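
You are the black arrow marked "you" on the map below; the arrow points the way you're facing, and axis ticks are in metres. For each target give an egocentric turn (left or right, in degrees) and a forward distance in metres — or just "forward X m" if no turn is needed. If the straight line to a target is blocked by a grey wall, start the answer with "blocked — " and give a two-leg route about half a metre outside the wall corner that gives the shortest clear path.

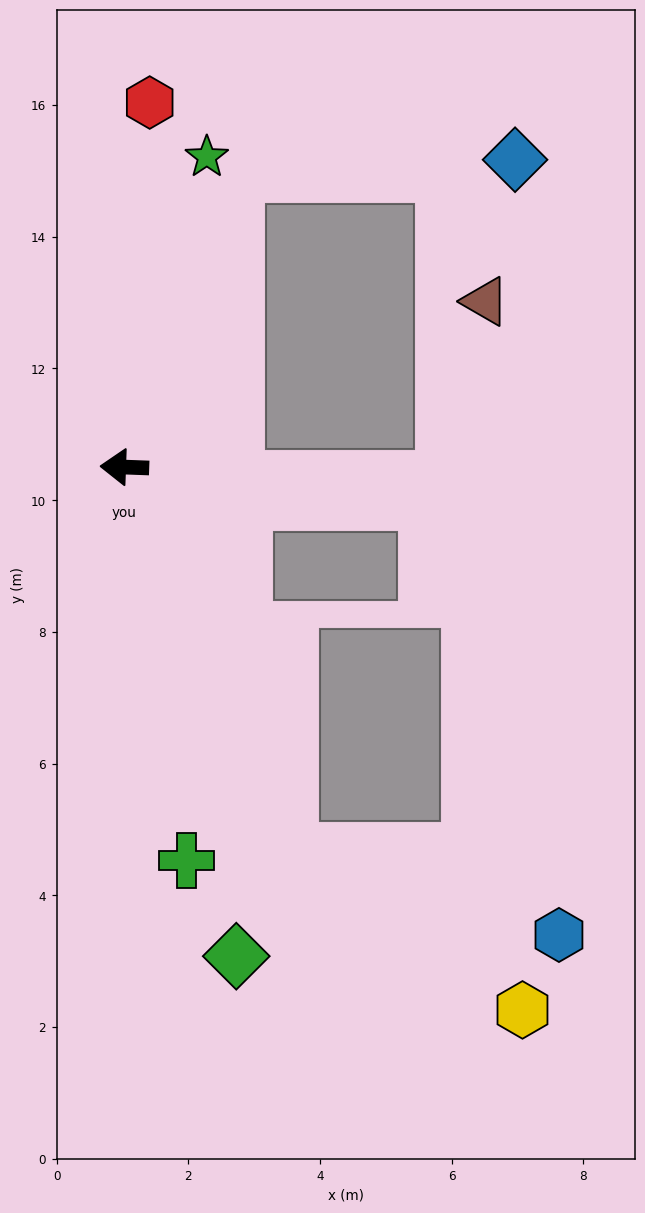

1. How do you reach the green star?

turn right 103°, forward 4.9 m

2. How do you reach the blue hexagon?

blocked — turn left 115°, forward 6.4 m, then turn left 50°, forward 4.3 m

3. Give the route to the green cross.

turn left 101°, forward 6.1 m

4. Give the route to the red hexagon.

turn right 92°, forward 5.5 m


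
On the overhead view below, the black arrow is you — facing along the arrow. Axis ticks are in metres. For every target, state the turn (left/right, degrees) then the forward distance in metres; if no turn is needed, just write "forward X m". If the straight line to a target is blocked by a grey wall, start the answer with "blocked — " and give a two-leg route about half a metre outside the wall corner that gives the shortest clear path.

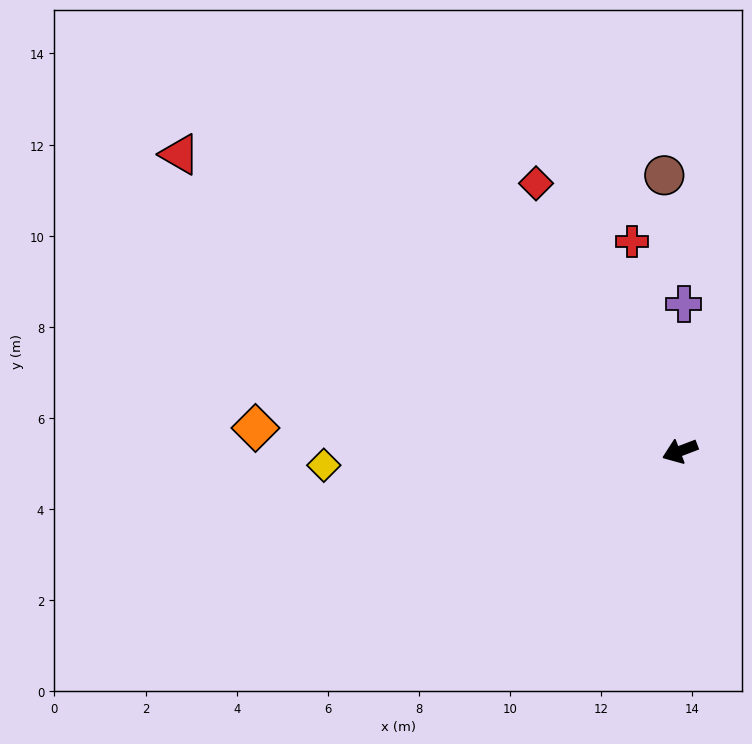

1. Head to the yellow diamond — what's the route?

turn right 19°, forward 7.8 m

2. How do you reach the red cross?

turn right 98°, forward 4.7 m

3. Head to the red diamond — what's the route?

turn right 83°, forward 6.7 m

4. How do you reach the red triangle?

turn right 52°, forward 12.8 m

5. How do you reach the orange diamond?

turn right 24°, forward 9.3 m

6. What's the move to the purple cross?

turn right 112°, forward 3.2 m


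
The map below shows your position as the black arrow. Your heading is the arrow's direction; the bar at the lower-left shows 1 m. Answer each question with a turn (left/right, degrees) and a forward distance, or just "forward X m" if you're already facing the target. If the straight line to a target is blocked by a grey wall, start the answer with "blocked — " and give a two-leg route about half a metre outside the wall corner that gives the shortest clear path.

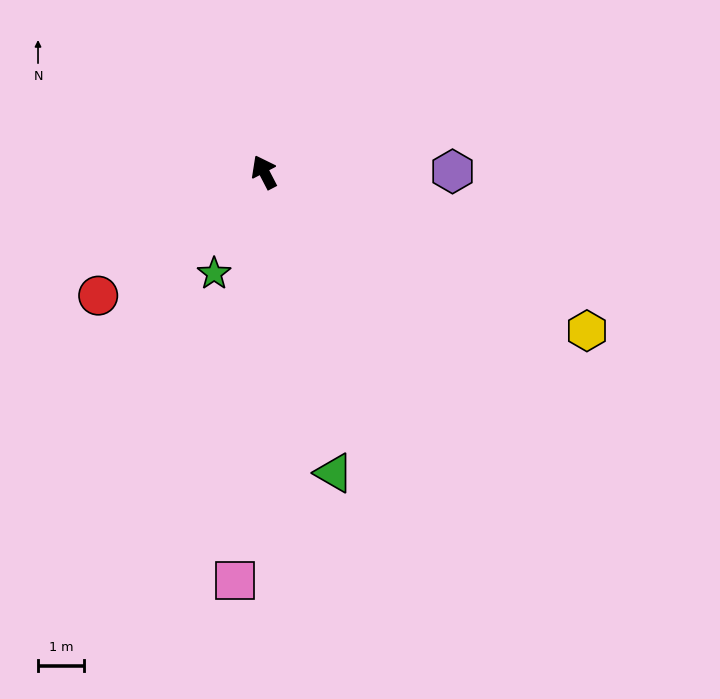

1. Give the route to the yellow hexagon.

turn right 144°, forward 7.8 m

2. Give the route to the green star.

turn left 126°, forward 2.4 m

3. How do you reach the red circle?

turn left 99°, forward 4.5 m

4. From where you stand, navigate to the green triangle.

turn left 166°, forward 6.7 m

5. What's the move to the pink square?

turn left 149°, forward 8.8 m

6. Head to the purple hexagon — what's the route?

turn right 117°, forward 4.1 m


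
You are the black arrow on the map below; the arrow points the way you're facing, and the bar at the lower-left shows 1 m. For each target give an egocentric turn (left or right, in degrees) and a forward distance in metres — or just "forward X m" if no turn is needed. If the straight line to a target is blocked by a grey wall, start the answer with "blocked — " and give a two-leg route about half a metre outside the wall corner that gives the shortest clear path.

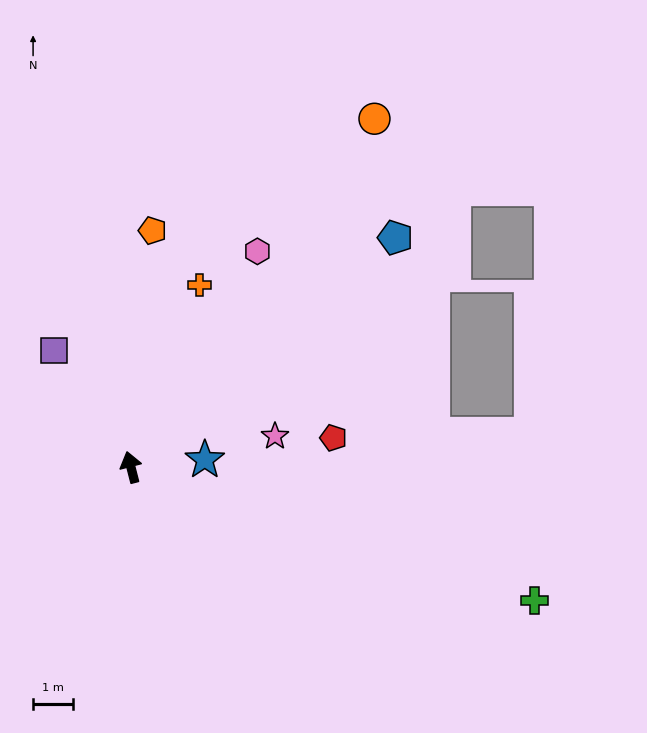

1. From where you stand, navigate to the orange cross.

turn right 35°, forward 4.9 m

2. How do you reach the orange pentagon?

turn right 20°, forward 5.9 m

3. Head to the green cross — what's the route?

turn right 123°, forward 10.6 m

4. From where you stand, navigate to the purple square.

turn left 19°, forward 3.5 m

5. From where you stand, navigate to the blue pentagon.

turn right 63°, forward 8.8 m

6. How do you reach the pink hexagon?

turn right 45°, forward 6.3 m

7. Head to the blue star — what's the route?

turn right 99°, forward 1.9 m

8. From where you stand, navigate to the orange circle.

turn right 49°, forward 10.6 m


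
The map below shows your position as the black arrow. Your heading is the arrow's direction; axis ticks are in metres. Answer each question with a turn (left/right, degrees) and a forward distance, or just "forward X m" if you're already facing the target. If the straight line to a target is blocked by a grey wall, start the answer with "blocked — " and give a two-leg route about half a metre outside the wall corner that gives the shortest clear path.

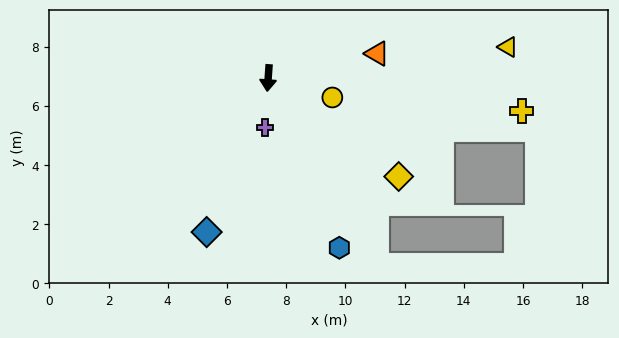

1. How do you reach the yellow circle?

turn left 77°, forward 2.3 m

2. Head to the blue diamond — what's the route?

turn right 18°, forward 5.6 m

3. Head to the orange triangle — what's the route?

turn left 107°, forward 3.8 m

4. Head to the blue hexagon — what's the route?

turn left 27°, forward 6.2 m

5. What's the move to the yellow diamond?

turn left 57°, forward 5.5 m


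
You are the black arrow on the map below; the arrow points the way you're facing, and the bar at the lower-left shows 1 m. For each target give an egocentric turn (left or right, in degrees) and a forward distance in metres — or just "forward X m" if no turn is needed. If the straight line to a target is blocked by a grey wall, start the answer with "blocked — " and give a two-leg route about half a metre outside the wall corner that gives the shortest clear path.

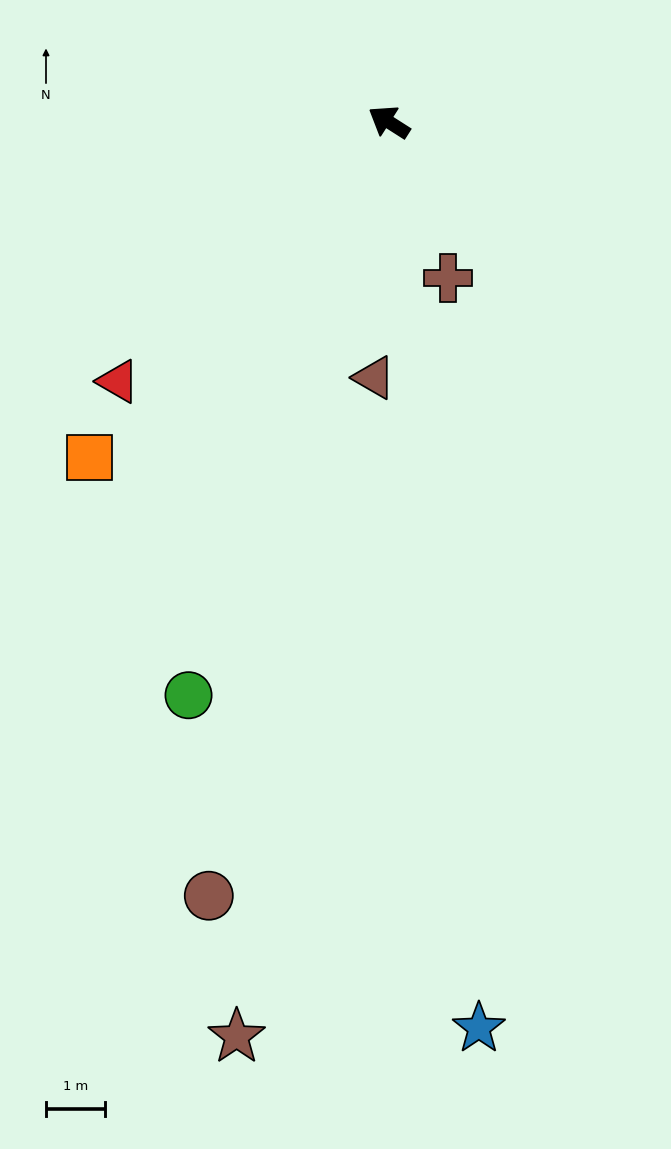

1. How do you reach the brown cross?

turn left 143°, forward 2.8 m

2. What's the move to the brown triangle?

turn left 119°, forward 4.3 m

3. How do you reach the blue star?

turn left 128°, forward 15.3 m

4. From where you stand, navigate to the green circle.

turn left 103°, forward 10.2 m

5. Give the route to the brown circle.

turn left 109°, forward 13.4 m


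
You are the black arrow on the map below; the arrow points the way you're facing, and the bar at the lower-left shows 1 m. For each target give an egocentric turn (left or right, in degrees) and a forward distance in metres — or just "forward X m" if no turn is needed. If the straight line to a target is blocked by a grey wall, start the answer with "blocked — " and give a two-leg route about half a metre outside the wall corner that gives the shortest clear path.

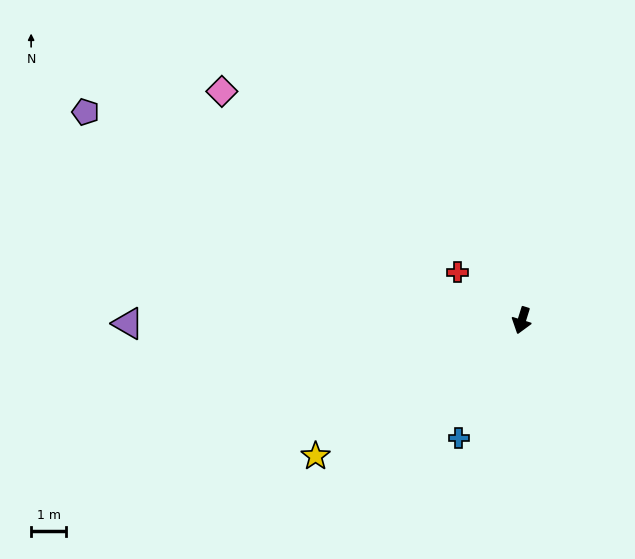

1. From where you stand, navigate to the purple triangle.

turn right 72°, forward 11.2 m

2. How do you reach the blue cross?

turn right 11°, forward 3.8 m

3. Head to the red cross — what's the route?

turn right 110°, forward 2.3 m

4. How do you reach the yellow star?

turn right 39°, forward 7.0 m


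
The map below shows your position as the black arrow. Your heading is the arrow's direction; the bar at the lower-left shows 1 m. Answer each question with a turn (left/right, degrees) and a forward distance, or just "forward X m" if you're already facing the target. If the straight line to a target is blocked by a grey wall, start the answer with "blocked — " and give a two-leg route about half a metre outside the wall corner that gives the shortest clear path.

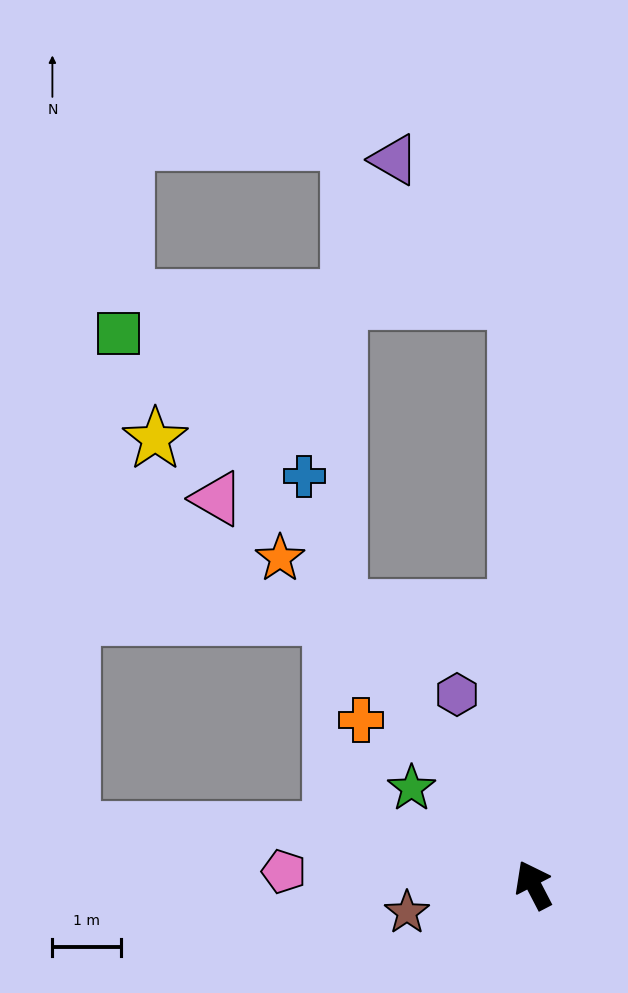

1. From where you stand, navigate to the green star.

turn left 24°, forward 2.3 m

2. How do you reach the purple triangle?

blocked — turn right 26°, forward 8.5 m, then turn left 40°, forward 2.7 m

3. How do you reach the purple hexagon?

turn right 6°, forward 3.0 m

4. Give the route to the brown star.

turn left 75°, forward 1.9 m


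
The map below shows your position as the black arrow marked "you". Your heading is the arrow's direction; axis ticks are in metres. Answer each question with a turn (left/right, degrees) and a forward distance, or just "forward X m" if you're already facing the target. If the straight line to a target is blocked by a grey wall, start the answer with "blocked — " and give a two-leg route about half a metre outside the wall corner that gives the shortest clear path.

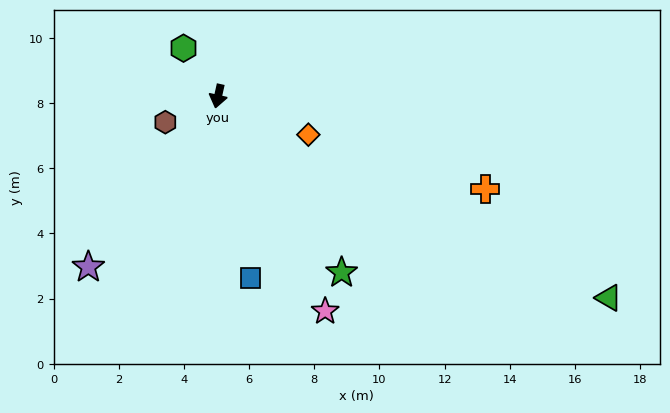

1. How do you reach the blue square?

turn left 23°, forward 5.7 m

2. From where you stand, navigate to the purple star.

turn right 25°, forward 6.6 m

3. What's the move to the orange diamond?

turn left 80°, forward 3.0 m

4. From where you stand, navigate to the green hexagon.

turn right 132°, forward 1.8 m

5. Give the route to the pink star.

turn left 39°, forward 7.4 m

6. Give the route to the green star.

turn left 48°, forward 6.6 m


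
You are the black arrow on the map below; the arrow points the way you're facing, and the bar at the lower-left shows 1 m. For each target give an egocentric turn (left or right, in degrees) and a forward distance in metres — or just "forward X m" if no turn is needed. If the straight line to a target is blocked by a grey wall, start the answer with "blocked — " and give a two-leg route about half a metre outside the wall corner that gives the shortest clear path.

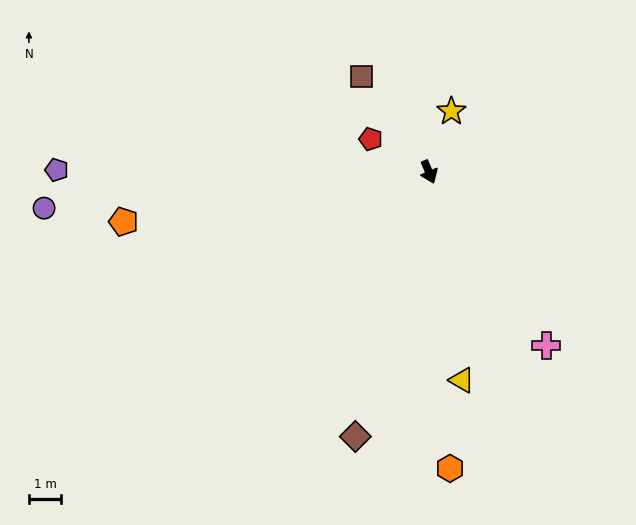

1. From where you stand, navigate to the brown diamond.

turn right 38°, forward 8.5 m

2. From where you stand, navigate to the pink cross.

turn left 11°, forward 6.5 m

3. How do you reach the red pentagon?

turn right 142°, forward 2.1 m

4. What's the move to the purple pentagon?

turn right 113°, forward 11.5 m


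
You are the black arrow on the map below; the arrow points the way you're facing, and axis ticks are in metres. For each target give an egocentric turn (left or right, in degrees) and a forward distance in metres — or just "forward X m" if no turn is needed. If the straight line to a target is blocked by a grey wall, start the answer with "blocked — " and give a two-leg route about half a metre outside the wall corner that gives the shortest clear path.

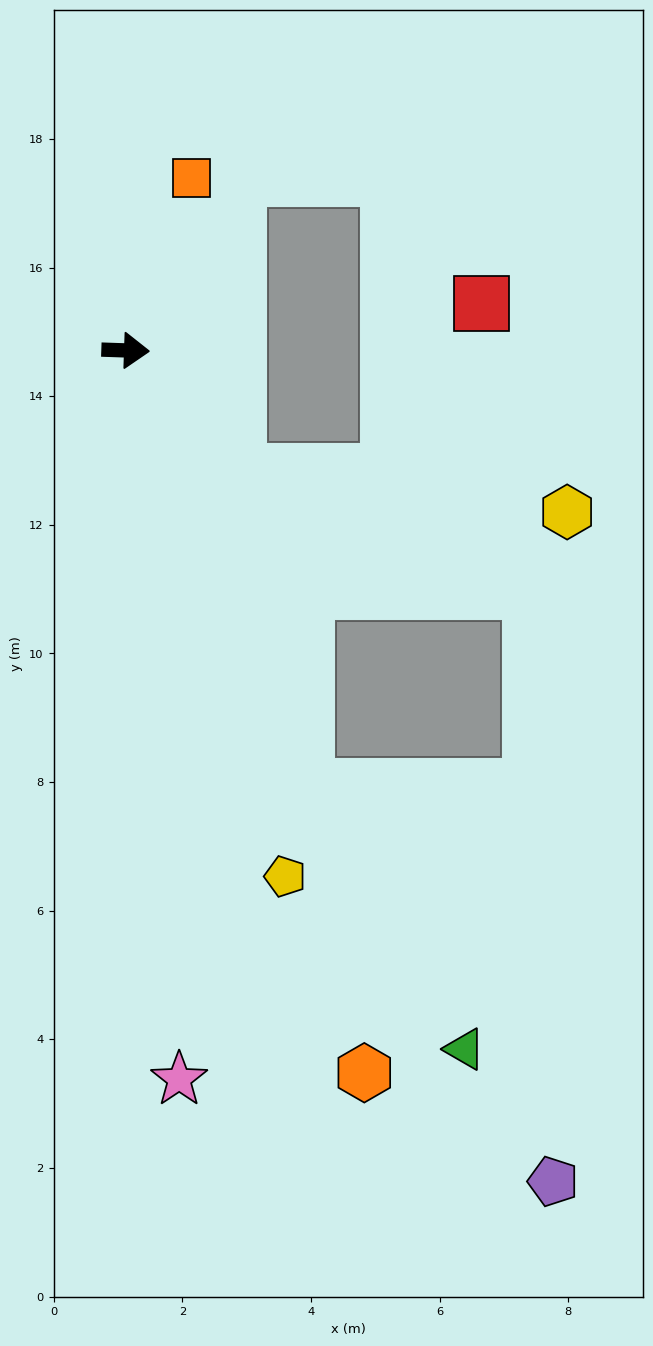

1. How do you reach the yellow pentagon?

turn right 71°, forward 8.5 m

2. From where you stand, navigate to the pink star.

turn right 84°, forward 11.4 m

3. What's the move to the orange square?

turn left 71°, forward 2.9 m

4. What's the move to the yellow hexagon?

blocked — turn right 45°, forward 2.6 m, then turn left 40°, forward 5.1 m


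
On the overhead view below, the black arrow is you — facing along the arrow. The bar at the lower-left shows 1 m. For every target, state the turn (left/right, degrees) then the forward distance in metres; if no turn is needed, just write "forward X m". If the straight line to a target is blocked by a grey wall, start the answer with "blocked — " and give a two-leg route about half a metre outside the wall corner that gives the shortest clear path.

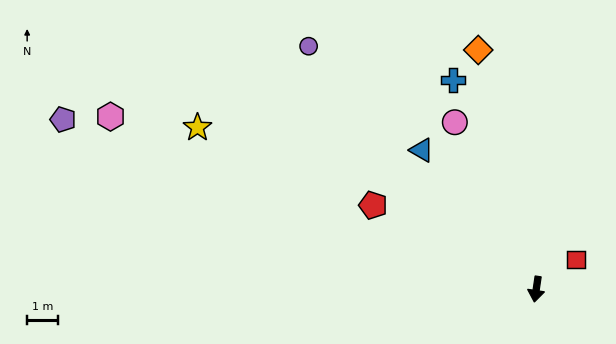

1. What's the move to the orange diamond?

turn right 158°, forward 8.1 m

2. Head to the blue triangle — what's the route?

turn right 132°, forward 5.9 m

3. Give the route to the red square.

turn left 135°, forward 1.6 m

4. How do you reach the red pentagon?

turn right 109°, forward 6.0 m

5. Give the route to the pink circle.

turn right 146°, forward 6.1 m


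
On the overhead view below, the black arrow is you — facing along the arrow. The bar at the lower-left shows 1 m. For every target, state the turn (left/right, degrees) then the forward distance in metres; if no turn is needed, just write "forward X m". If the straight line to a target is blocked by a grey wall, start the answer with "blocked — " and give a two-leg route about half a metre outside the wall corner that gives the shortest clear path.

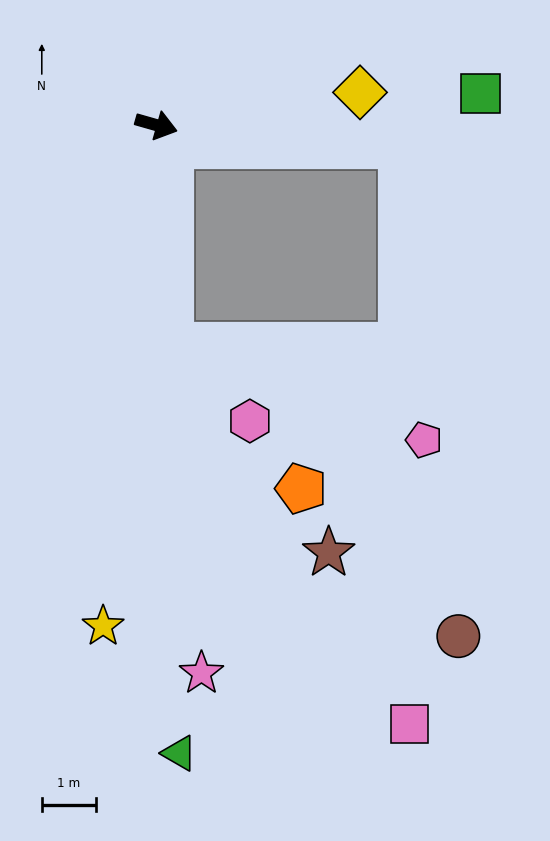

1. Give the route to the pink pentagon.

blocked — turn right 70°, forward 4.1 m, then turn left 65°, forward 5.0 m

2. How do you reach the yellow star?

turn right 80°, forward 9.4 m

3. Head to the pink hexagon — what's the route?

blocked — turn right 70°, forward 4.1 m, then turn left 42°, forward 2.0 m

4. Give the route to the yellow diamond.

turn left 25°, forward 3.8 m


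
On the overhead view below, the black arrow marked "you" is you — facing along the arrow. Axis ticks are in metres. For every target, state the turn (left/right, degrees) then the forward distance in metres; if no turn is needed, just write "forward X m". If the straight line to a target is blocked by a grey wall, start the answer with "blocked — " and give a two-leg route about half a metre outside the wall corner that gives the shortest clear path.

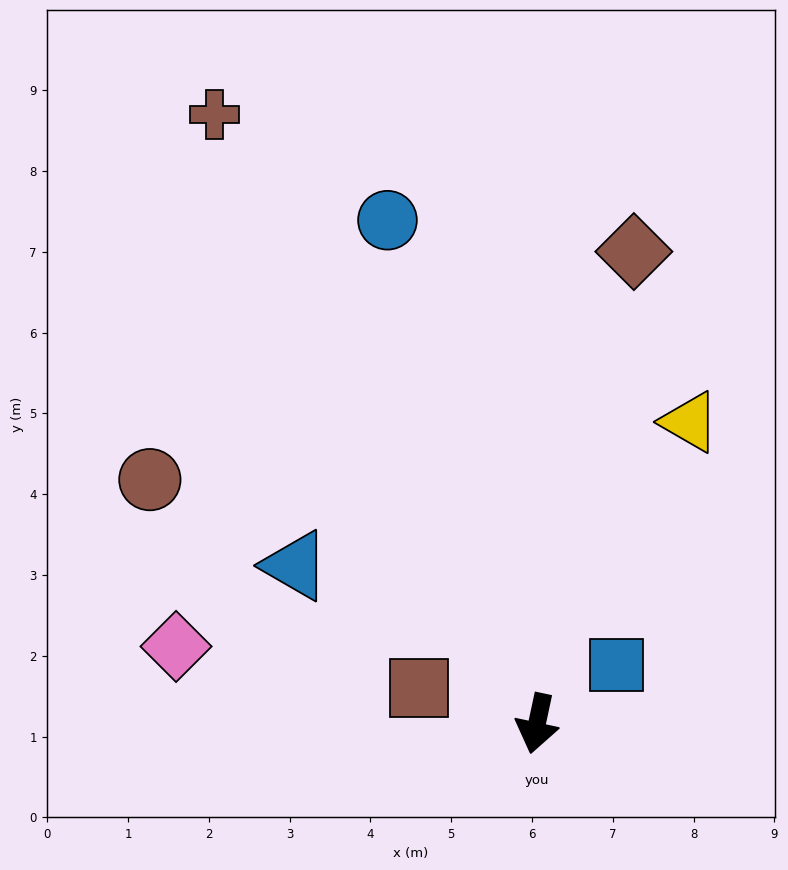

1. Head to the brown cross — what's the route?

turn right 140°, forward 8.5 m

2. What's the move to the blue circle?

turn right 151°, forward 6.5 m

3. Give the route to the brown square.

turn right 95°, forward 1.5 m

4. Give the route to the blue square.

turn left 138°, forward 1.2 m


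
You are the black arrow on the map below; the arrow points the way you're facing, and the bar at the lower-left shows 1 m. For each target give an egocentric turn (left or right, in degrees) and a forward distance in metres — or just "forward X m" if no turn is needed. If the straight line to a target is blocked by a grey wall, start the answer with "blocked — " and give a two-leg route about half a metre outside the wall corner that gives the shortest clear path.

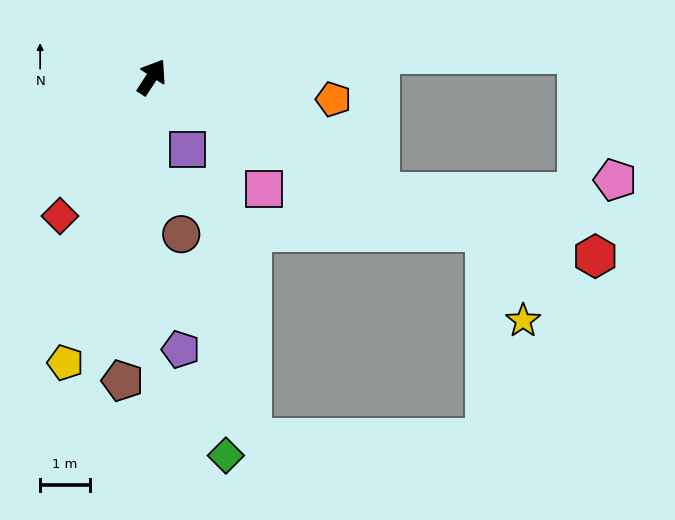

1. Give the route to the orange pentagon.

turn right 64°, forward 3.7 m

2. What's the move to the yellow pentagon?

turn right 164°, forward 6.0 m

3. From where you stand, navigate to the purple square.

turn right 121°, forward 1.6 m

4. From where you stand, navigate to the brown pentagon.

turn right 153°, forward 6.2 m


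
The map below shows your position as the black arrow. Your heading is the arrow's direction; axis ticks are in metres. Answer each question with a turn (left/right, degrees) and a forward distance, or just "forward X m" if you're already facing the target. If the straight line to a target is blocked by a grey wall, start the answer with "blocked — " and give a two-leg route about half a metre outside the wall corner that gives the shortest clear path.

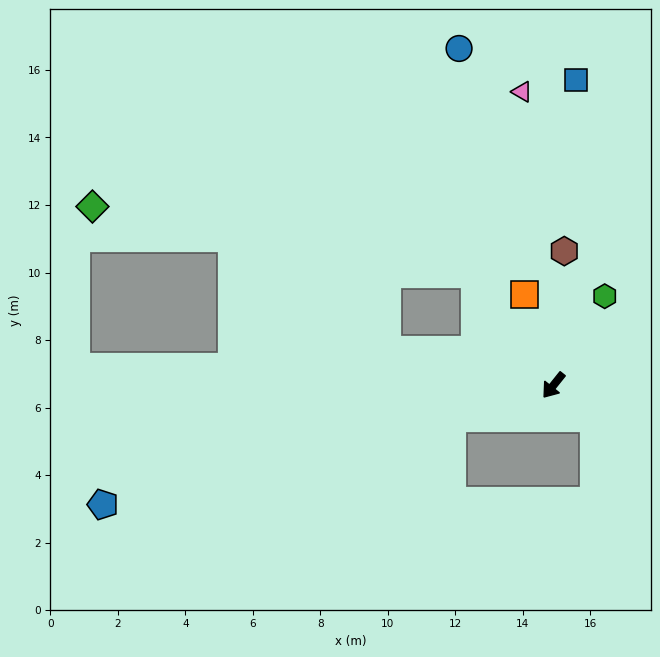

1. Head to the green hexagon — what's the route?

turn right 171°, forward 3.0 m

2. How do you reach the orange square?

turn right 123°, forward 2.8 m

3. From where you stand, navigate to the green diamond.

blocked — turn right 106°, forward 4.0 m, then turn left 45°, forward 11.5 m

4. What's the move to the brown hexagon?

turn right 146°, forward 4.0 m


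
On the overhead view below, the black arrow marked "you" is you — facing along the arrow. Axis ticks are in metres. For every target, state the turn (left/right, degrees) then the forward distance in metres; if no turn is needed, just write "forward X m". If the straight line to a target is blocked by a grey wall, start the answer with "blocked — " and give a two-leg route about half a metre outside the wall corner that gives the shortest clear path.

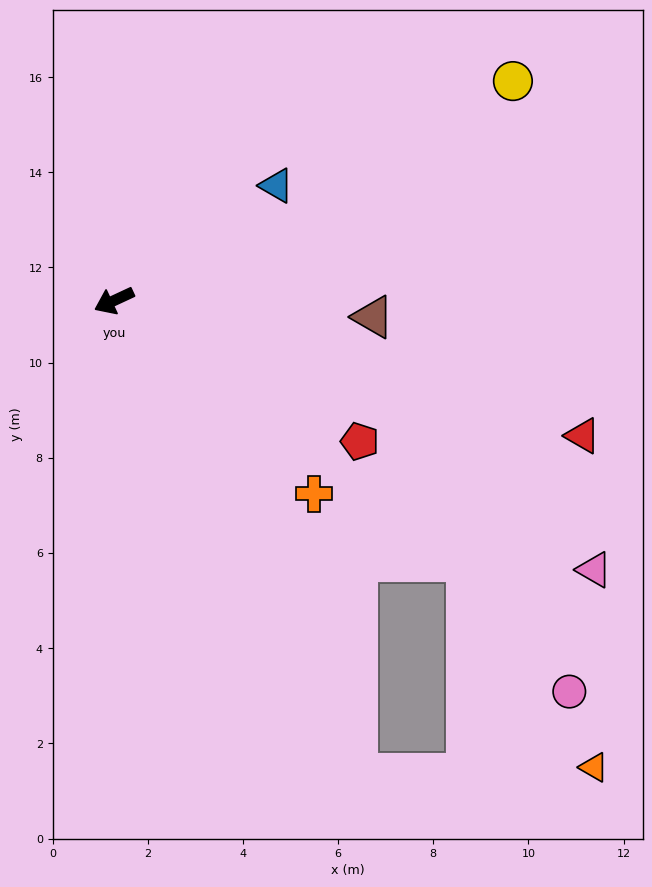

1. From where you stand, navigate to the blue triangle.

turn right 170°, forward 4.2 m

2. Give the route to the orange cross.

turn left 111°, forward 5.8 m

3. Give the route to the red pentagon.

turn left 125°, forward 6.0 m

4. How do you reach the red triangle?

turn left 139°, forward 10.2 m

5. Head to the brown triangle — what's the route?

turn left 151°, forward 5.5 m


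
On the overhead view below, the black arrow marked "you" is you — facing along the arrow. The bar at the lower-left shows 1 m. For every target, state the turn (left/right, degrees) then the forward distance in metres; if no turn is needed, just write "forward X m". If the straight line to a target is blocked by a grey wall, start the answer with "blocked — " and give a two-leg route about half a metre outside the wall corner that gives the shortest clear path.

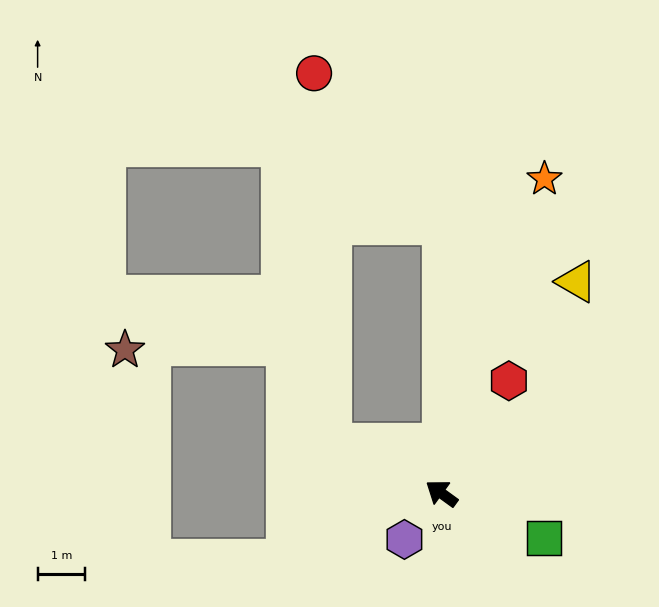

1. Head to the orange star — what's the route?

turn right 72°, forward 6.9 m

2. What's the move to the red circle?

blocked — turn right 54°, forward 5.6 m, then turn left 40°, forward 4.2 m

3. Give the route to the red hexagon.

turn right 85°, forward 2.7 m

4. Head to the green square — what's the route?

turn right 168°, forward 2.3 m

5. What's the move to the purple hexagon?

turn left 87°, forward 1.2 m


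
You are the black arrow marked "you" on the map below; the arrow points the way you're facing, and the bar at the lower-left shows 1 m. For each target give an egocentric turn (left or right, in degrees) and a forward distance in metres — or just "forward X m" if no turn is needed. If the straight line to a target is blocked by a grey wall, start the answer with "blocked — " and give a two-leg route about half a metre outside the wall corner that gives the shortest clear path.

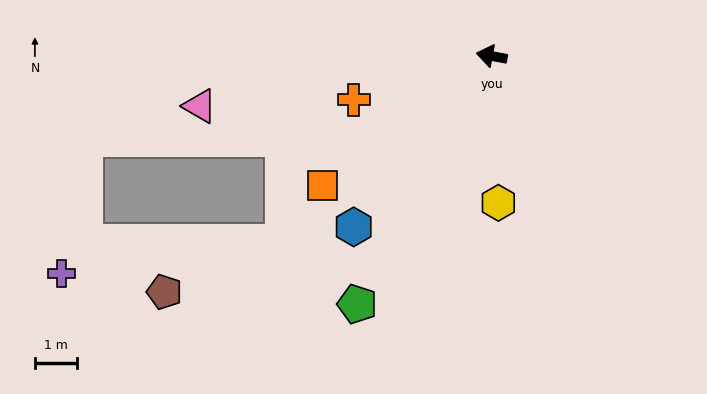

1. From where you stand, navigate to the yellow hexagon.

turn left 103°, forward 3.5 m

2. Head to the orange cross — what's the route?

turn left 28°, forward 3.5 m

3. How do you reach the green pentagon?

turn left 72°, forward 6.8 m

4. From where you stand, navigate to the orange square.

turn left 48°, forward 5.1 m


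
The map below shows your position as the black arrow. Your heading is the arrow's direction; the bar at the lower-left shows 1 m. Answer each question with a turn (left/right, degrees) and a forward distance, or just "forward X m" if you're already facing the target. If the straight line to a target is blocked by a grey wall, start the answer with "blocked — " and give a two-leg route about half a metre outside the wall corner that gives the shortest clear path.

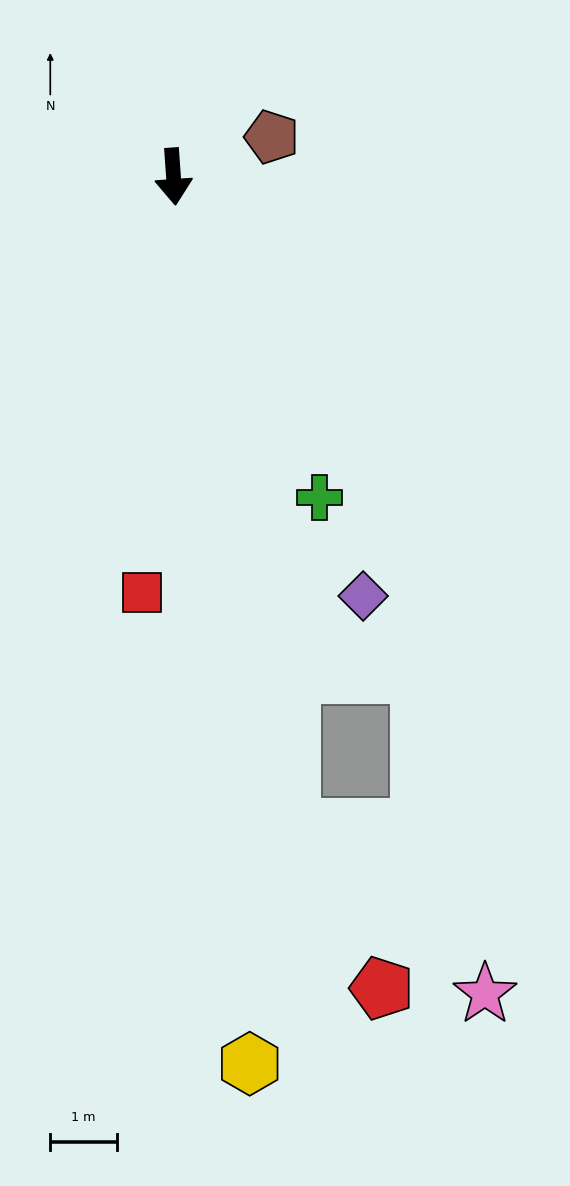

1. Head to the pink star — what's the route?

blocked — turn left 6°, forward 9.9 m, then turn left 39°, forward 3.8 m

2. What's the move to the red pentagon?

blocked — turn left 6°, forward 9.9 m, then turn left 19°, forward 2.8 m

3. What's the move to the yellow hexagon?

forward 13.3 m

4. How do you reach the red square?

turn right 8°, forward 6.2 m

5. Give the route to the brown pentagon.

turn left 108°, forward 1.6 m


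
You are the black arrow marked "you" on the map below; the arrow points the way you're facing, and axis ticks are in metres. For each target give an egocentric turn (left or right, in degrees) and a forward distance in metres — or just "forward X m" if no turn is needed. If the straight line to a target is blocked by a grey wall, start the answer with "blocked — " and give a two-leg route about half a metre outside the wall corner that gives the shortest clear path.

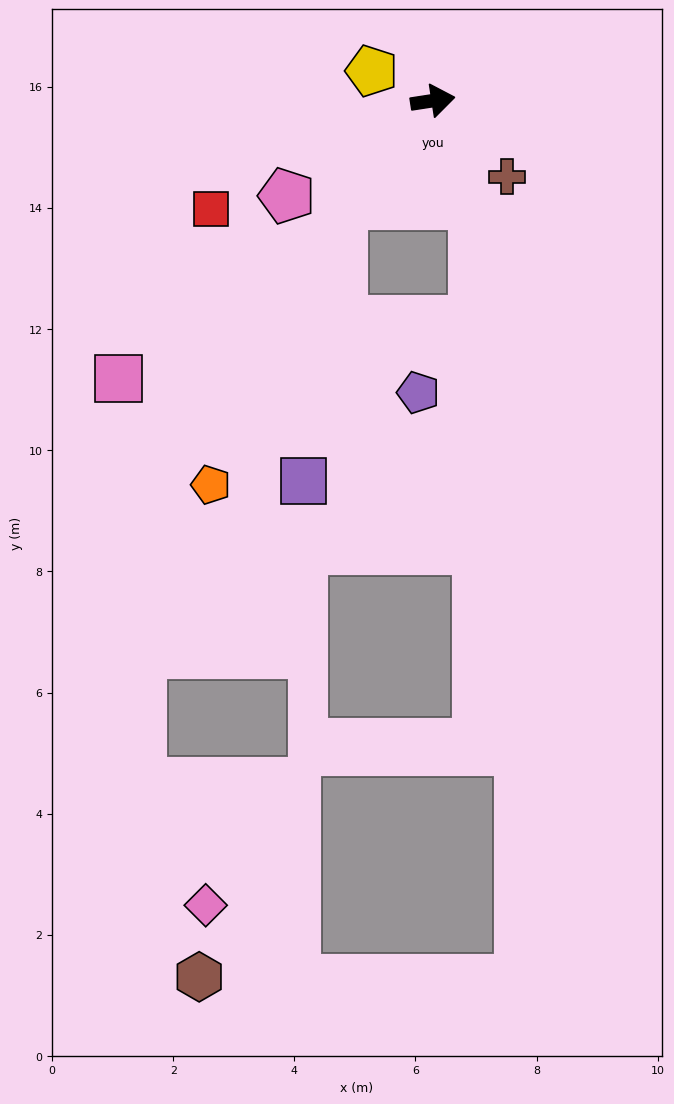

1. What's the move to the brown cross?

turn right 54°, forward 1.8 m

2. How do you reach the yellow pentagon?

turn left 145°, forward 1.1 m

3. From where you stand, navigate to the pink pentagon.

turn right 156°, forward 2.9 m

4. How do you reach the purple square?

blocked — turn right 140°, forward 2.3 m, then turn left 33°, forward 4.6 m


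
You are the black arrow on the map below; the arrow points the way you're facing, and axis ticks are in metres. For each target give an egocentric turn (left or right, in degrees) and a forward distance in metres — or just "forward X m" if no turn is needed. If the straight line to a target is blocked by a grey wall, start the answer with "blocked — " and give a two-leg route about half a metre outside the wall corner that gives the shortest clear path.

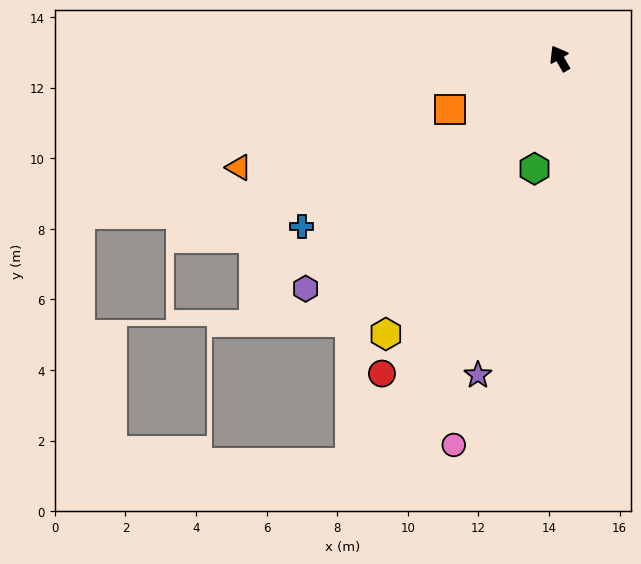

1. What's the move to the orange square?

turn left 85°, forward 3.4 m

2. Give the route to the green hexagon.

turn left 137°, forward 3.2 m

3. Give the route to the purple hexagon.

turn left 102°, forward 9.7 m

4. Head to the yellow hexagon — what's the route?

turn left 118°, forward 9.2 m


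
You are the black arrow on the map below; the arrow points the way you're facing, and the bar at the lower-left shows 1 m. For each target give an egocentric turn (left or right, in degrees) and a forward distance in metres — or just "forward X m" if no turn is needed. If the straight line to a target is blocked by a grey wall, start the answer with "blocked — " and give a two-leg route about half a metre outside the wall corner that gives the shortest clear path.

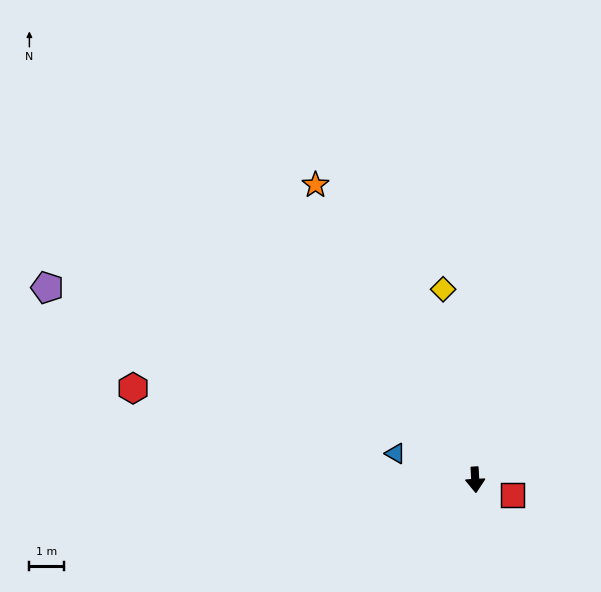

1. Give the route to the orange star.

turn right 155°, forward 9.8 m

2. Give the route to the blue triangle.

turn right 111°, forward 2.4 m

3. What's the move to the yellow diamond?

turn right 174°, forward 5.6 m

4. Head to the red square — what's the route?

turn left 65°, forward 1.2 m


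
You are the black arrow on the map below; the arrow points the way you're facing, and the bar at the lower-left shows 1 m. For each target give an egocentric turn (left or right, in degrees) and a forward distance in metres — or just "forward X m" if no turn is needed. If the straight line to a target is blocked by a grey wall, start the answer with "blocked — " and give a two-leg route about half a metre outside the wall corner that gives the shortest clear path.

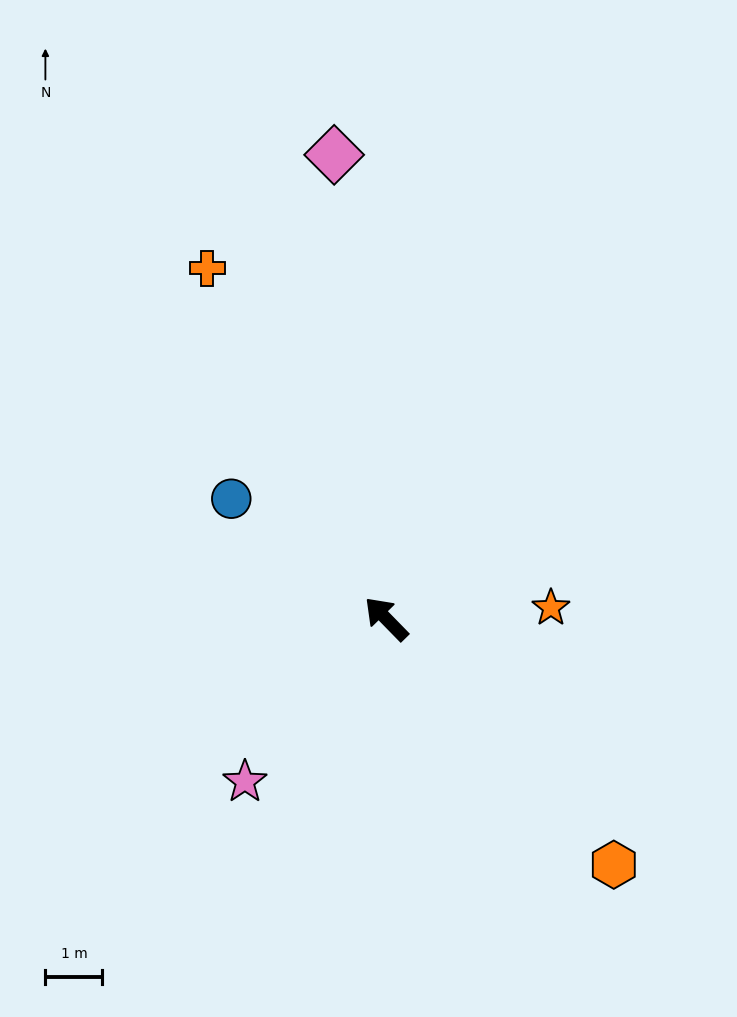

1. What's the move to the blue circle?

turn left 8°, forward 3.4 m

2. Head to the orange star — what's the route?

turn right 131°, forward 2.9 m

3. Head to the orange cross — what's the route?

turn right 17°, forward 6.9 m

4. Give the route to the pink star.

turn left 95°, forward 3.8 m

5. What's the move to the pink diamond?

turn right 38°, forward 8.2 m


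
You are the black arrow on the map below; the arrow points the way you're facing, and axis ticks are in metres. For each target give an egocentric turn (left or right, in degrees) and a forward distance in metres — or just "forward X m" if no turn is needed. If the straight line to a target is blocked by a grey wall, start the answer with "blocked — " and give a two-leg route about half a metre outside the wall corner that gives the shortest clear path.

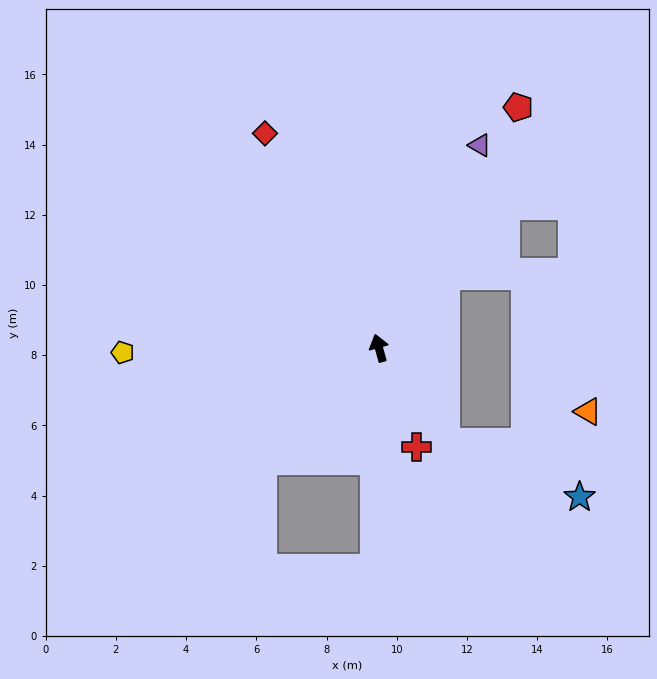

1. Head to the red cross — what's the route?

turn right 175°, forward 3.0 m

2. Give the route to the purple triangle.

turn right 42°, forward 6.4 m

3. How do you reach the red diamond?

turn left 12°, forward 6.9 m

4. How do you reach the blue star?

blocked — turn right 161°, forward 3.3 m, then turn left 33°, forward 4.1 m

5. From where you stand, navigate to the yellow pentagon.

turn left 76°, forward 7.3 m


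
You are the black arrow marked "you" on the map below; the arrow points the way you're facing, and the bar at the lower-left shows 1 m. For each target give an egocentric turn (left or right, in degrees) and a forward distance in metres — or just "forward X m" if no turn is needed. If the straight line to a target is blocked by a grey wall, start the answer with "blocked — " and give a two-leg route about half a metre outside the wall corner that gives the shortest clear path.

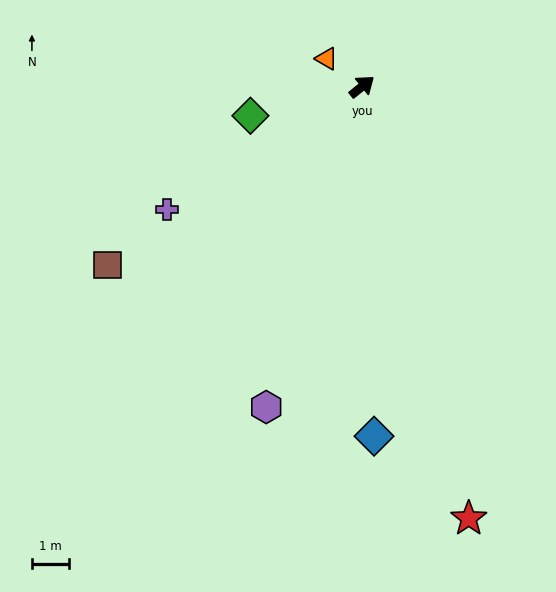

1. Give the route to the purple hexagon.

turn right 146°, forward 8.9 m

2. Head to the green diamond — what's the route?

turn left 156°, forward 3.1 m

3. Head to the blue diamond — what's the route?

turn right 127°, forward 9.3 m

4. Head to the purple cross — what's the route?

turn left 173°, forward 6.1 m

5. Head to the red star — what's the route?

turn right 115°, forward 11.8 m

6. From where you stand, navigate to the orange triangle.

turn left 103°, forward 1.2 m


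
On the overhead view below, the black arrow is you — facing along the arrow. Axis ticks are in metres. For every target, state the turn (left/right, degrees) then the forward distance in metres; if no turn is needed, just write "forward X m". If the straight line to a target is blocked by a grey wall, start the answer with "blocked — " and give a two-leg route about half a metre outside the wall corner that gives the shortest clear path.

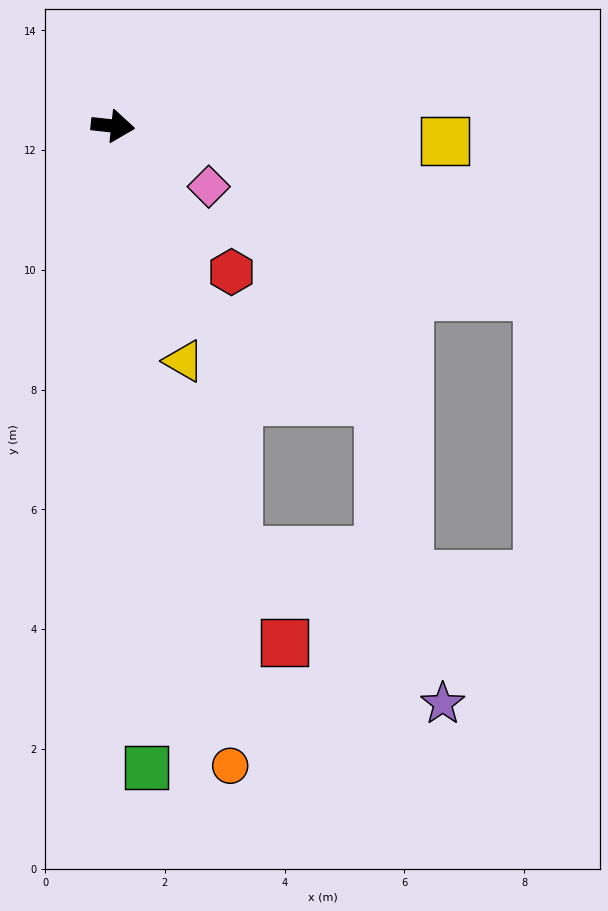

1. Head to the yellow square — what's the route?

turn left 4°, forward 5.6 m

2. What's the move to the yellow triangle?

turn right 67°, forward 4.1 m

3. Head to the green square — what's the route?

turn right 81°, forward 10.7 m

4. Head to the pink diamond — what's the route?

turn right 26°, forward 1.9 m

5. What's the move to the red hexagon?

turn right 45°, forward 3.1 m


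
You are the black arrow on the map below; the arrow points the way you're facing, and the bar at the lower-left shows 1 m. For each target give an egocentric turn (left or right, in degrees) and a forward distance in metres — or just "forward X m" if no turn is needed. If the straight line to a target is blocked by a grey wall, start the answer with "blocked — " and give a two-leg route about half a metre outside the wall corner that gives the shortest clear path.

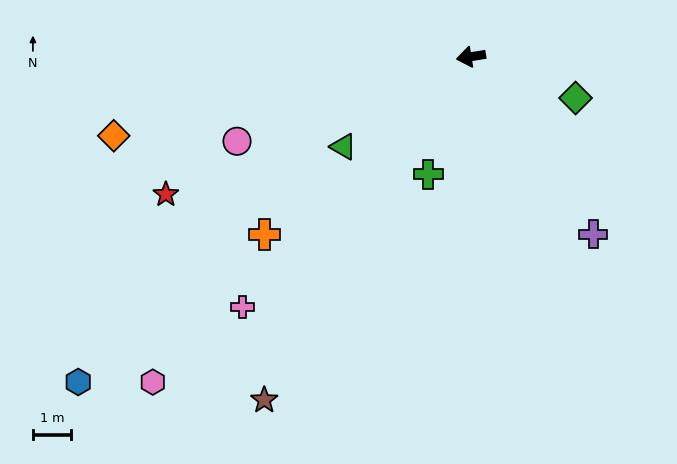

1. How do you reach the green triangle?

turn left 26°, forward 4.1 m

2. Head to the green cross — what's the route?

turn left 61°, forward 3.3 m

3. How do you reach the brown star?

turn left 50°, forward 10.6 m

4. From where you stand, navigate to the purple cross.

turn left 115°, forward 5.7 m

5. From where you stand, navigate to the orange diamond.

turn left 3°, forward 9.7 m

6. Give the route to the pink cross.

turn left 38°, forward 9.0 m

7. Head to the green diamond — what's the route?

turn left 149°, forward 3.0 m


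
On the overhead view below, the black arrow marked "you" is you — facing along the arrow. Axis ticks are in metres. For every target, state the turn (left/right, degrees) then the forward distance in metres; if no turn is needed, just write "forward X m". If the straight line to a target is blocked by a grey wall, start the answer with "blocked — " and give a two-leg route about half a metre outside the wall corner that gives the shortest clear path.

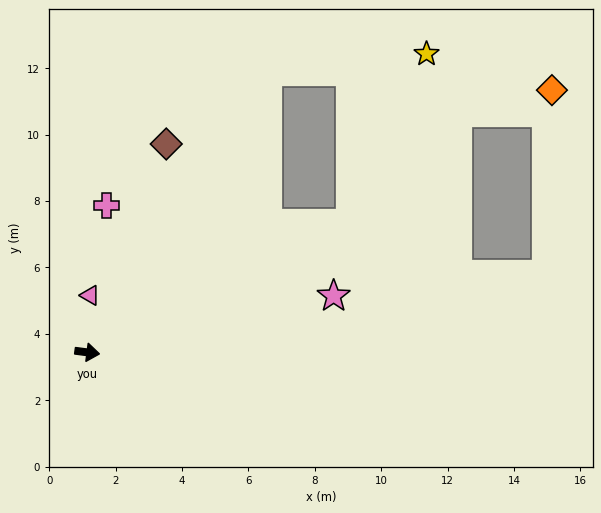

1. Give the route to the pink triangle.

turn left 95°, forward 1.7 m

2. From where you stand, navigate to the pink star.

turn left 20°, forward 7.6 m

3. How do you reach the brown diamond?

turn left 77°, forward 6.7 m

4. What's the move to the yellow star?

blocked — turn left 34°, forward 8.8 m, then turn left 39°, forward 5.6 m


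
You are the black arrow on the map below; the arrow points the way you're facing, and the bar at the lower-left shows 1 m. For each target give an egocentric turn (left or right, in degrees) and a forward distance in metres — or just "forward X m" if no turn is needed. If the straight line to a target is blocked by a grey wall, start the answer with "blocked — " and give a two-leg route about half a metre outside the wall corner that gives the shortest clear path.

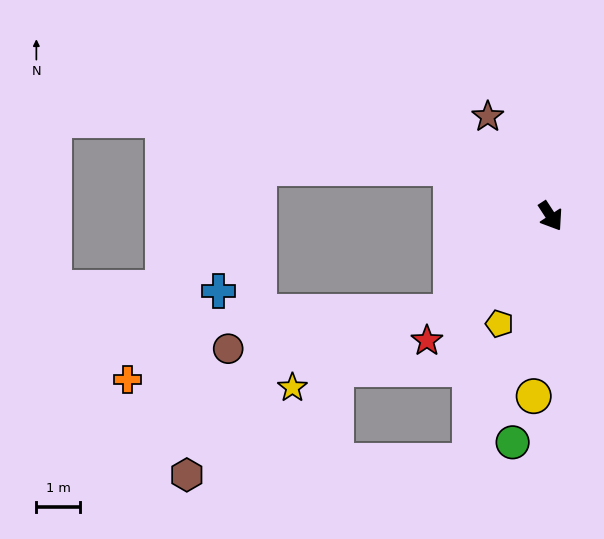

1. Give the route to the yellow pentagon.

turn right 59°, forward 2.7 m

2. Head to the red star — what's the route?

turn right 78°, forward 4.0 m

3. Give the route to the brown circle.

blocked — turn right 79°, forward 3.2 m, then turn right 35°, forward 5.2 m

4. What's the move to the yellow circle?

turn right 38°, forward 4.2 m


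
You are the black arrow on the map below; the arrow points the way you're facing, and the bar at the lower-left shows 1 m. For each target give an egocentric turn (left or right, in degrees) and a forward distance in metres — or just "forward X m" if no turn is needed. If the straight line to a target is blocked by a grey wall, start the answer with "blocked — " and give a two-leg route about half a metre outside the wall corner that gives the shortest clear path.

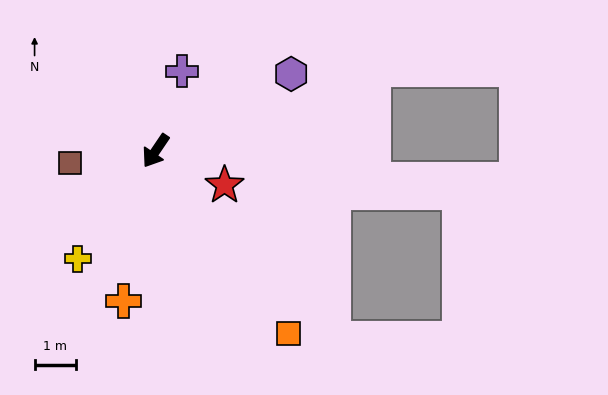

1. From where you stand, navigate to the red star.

turn left 98°, forward 1.9 m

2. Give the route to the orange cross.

turn left 22°, forward 3.7 m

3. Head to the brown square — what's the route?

turn right 48°, forward 2.1 m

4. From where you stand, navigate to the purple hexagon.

turn left 154°, forward 3.8 m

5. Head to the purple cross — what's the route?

turn right 164°, forward 2.0 m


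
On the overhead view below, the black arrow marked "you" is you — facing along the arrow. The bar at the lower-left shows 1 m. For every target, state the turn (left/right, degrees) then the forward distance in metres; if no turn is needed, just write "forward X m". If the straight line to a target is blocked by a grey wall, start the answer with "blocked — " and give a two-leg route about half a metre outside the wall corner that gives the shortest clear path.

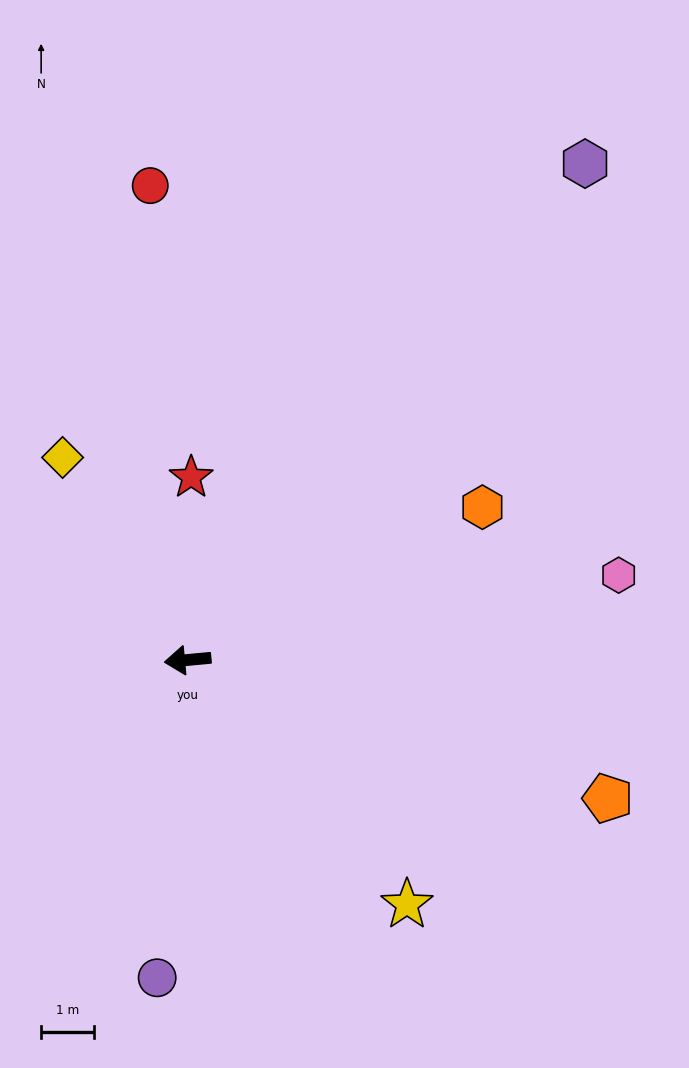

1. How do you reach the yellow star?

turn left 127°, forward 6.2 m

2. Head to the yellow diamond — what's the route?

turn right 64°, forward 4.5 m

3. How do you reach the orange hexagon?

turn right 158°, forward 6.3 m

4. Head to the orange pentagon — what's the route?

turn left 156°, forward 8.4 m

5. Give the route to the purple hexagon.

turn right 134°, forward 12.1 m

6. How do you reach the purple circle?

turn left 79°, forward 6.1 m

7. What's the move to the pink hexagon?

turn right 174°, forward 8.4 m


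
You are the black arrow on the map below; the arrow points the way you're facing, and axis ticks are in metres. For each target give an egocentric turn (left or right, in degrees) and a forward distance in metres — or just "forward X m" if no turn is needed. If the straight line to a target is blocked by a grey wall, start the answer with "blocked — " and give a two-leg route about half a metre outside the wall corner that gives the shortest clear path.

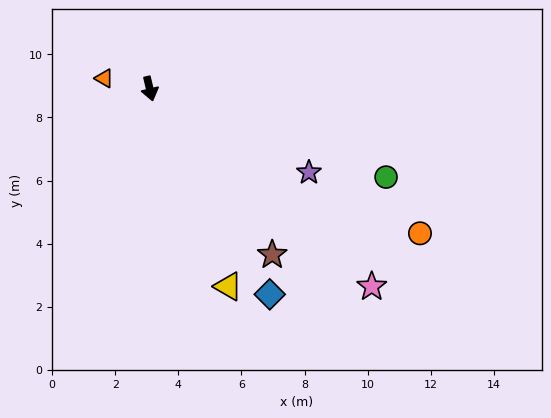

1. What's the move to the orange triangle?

turn right 116°, forward 1.5 m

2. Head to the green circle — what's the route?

turn left 56°, forward 8.0 m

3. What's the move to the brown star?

turn left 23°, forward 6.5 m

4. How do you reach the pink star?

turn left 35°, forward 9.4 m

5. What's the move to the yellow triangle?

turn left 8°, forward 6.7 m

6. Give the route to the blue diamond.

turn left 17°, forward 7.5 m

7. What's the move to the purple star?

turn left 49°, forward 5.7 m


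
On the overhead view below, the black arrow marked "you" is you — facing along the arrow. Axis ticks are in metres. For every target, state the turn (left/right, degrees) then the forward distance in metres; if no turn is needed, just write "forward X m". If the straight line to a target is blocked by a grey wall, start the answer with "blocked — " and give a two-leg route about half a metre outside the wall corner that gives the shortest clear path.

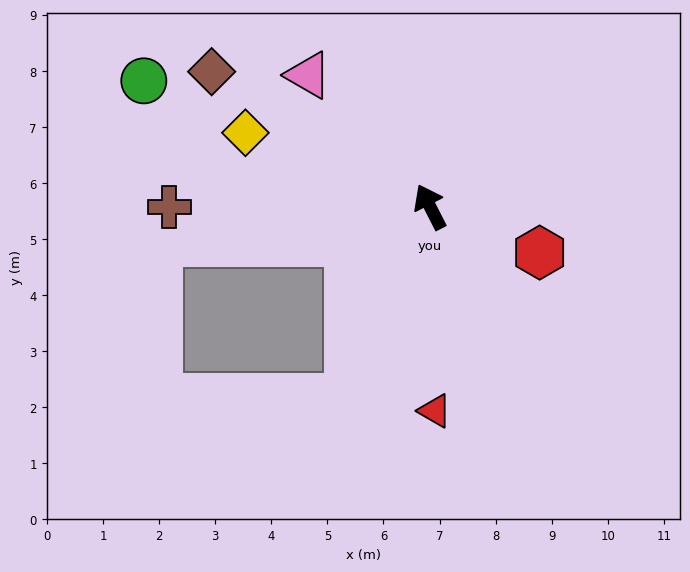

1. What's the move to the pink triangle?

turn left 16°, forward 3.2 m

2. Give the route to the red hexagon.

turn right 140°, forward 2.1 m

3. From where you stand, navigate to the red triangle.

turn left 154°, forward 3.6 m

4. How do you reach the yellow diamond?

turn left 41°, forward 3.5 m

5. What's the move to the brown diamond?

turn left 31°, forward 4.6 m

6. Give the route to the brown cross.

turn left 63°, forward 4.7 m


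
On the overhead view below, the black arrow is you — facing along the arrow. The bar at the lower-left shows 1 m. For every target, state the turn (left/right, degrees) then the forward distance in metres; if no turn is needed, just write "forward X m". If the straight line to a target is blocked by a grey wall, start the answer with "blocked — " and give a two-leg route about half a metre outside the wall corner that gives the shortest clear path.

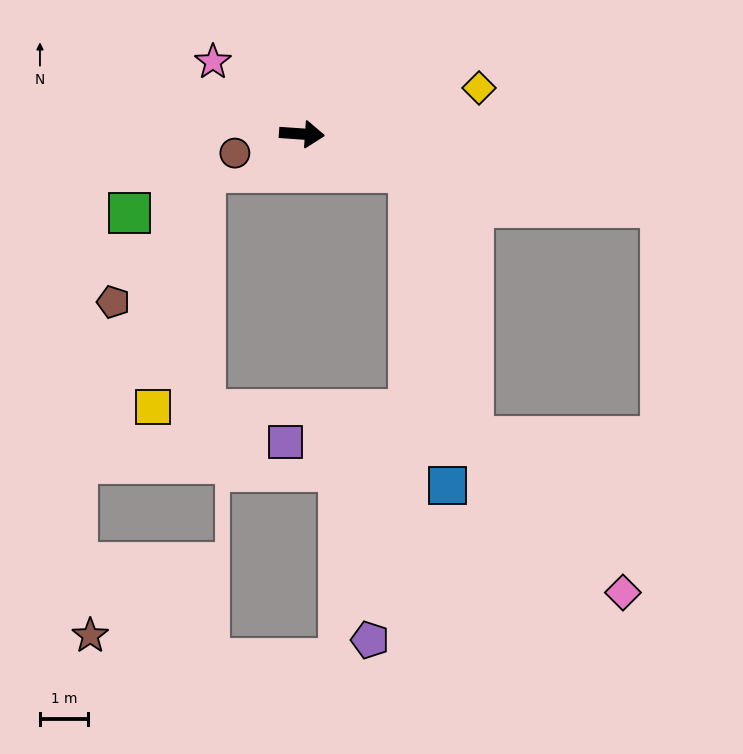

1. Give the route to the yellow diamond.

turn left 19°, forward 3.8 m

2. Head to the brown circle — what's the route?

turn right 160°, forward 1.4 m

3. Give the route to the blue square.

blocked — turn right 16°, forward 2.3 m, then turn right 63°, forward 6.5 m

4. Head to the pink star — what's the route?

turn left 145°, forward 2.4 m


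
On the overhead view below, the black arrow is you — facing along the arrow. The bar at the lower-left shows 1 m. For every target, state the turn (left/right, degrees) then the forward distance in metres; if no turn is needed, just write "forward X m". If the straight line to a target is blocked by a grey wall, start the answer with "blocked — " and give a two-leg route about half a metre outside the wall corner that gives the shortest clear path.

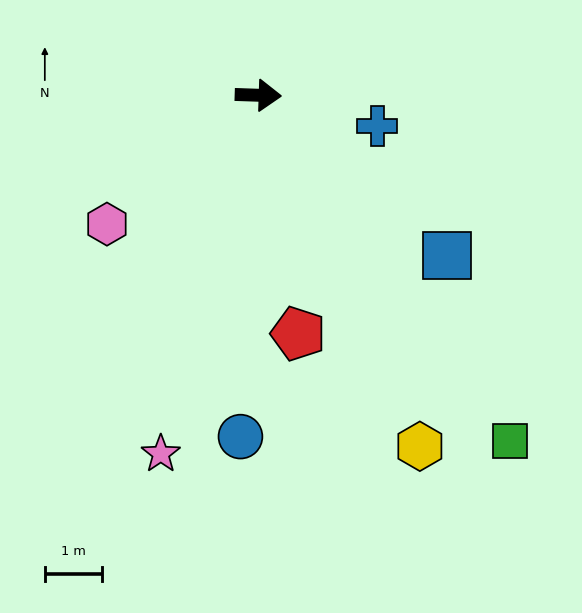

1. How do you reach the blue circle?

turn right 91°, forward 5.9 m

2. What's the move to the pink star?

turn right 103°, forward 6.5 m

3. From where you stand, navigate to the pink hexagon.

turn right 138°, forward 3.5 m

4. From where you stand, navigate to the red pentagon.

turn right 79°, forward 4.2 m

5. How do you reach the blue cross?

turn right 13°, forward 2.1 m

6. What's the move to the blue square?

turn right 38°, forward 4.3 m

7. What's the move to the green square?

turn right 52°, forward 7.4 m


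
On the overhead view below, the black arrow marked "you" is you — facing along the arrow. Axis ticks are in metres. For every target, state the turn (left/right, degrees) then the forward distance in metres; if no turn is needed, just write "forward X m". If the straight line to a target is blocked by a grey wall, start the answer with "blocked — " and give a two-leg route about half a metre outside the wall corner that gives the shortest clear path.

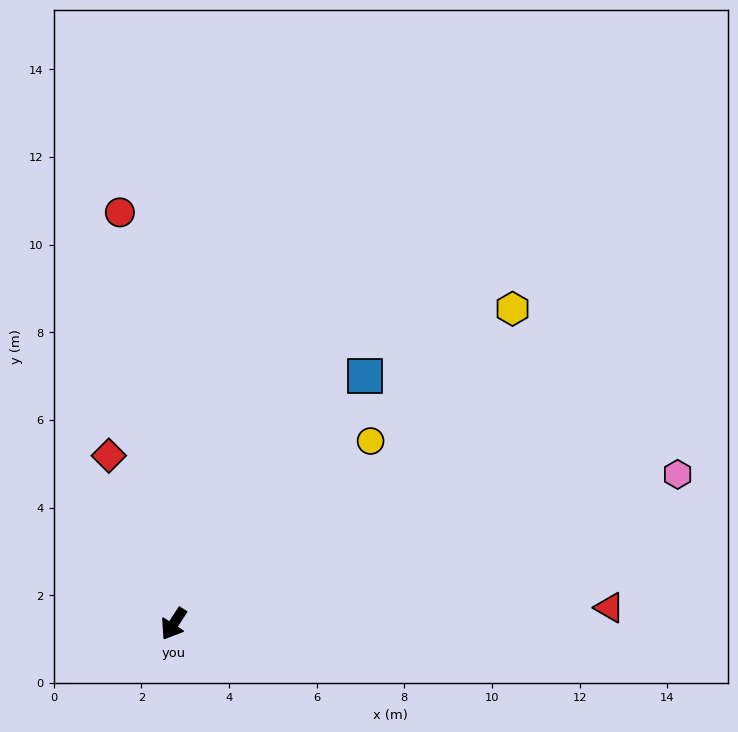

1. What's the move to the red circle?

turn right 140°, forward 9.5 m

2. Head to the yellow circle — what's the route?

turn left 166°, forward 6.1 m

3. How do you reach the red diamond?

turn right 126°, forward 4.1 m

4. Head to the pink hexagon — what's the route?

turn left 139°, forward 12.0 m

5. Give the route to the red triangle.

turn left 125°, forward 10.0 m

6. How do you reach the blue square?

turn left 175°, forward 7.1 m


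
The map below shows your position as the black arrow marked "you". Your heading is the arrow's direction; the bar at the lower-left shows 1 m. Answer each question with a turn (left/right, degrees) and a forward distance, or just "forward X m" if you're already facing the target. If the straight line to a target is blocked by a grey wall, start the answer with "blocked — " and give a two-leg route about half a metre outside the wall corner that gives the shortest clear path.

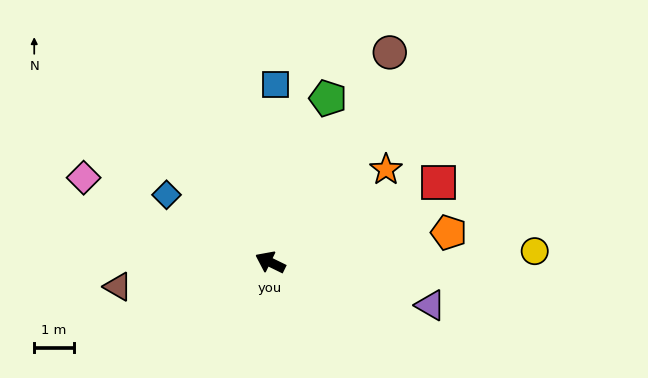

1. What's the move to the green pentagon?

turn right 83°, forward 4.4 m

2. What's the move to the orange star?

turn right 115°, forward 3.8 m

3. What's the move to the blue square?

turn right 66°, forward 4.5 m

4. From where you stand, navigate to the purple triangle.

turn right 169°, forward 4.2 m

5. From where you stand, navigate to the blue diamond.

turn right 7°, forward 3.1 m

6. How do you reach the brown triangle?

turn left 35°, forward 3.9 m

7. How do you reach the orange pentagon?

turn right 144°, forward 4.6 m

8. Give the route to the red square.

turn right 128°, forward 4.7 m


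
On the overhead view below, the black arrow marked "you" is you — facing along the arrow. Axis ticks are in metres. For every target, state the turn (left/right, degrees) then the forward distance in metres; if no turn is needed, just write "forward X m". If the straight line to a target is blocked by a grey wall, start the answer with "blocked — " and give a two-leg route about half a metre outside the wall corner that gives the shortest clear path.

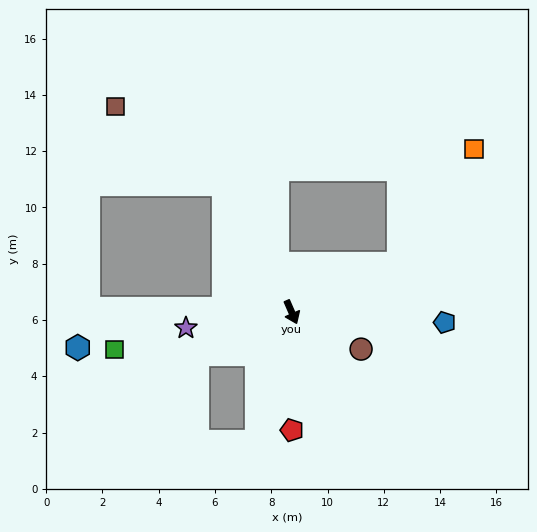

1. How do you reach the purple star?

turn right 105°, forward 3.8 m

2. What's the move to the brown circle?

turn left 38°, forward 2.8 m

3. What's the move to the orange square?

blocked — turn left 91°, forward 4.2 m, then turn left 32°, forward 4.9 m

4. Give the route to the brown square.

blocked — turn right 175°, forward 5.1 m, then turn left 26°, forward 4.7 m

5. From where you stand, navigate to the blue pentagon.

turn left 63°, forward 5.5 m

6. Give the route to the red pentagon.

turn right 23°, forward 4.2 m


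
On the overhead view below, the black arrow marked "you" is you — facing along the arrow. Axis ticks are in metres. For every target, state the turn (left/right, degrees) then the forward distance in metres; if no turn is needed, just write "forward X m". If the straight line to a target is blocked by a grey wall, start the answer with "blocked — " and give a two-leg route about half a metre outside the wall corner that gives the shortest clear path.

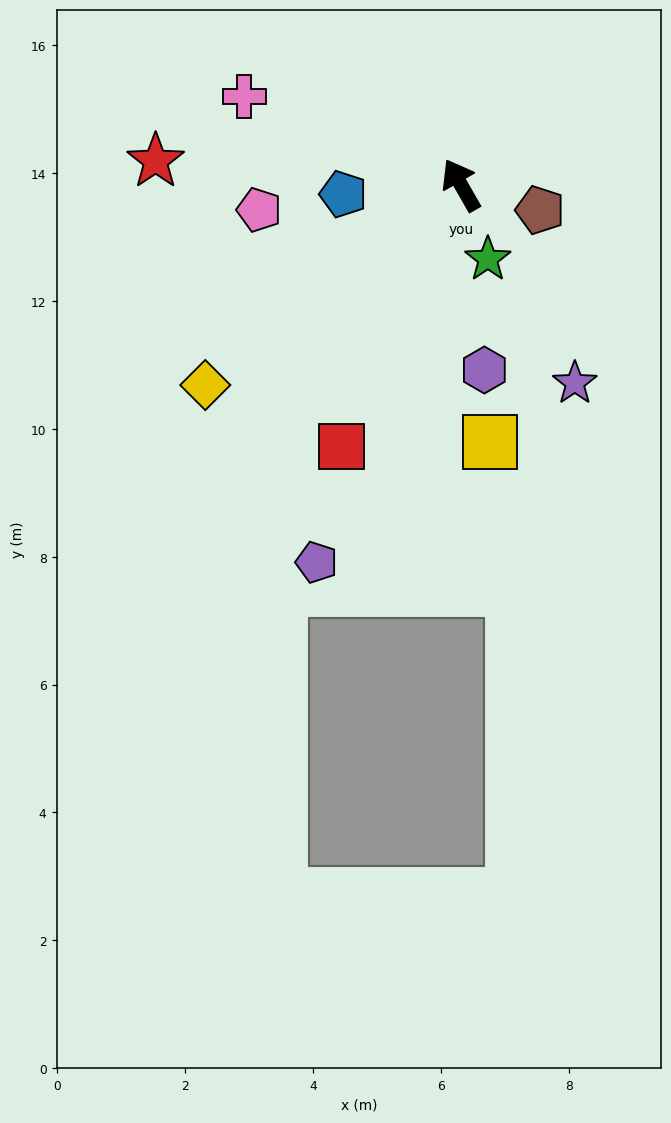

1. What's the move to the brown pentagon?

turn right 137°, forward 1.3 m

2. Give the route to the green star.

turn left 170°, forward 1.2 m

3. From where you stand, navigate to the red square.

turn left 126°, forward 4.5 m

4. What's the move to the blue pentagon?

turn left 65°, forward 1.8 m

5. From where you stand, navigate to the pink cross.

turn left 38°, forward 3.7 m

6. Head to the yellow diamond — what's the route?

turn left 98°, forward 5.1 m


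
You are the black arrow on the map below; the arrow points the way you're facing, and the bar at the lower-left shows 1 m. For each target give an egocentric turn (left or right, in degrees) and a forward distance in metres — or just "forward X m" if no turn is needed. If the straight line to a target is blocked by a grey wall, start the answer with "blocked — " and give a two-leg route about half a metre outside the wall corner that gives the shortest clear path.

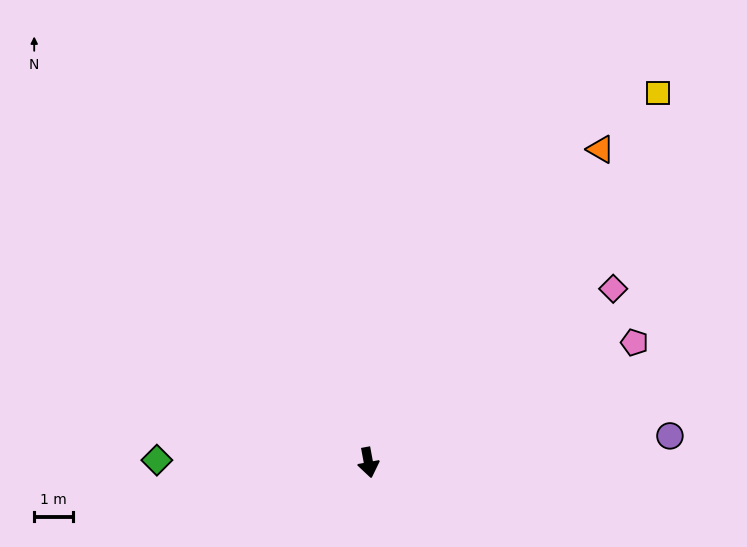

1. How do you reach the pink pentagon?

turn left 104°, forward 7.6 m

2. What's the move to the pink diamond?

turn left 115°, forward 7.8 m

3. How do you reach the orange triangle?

turn left 133°, forward 10.1 m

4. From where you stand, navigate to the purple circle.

turn left 85°, forward 7.9 m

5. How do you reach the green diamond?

turn right 101°, forward 5.5 m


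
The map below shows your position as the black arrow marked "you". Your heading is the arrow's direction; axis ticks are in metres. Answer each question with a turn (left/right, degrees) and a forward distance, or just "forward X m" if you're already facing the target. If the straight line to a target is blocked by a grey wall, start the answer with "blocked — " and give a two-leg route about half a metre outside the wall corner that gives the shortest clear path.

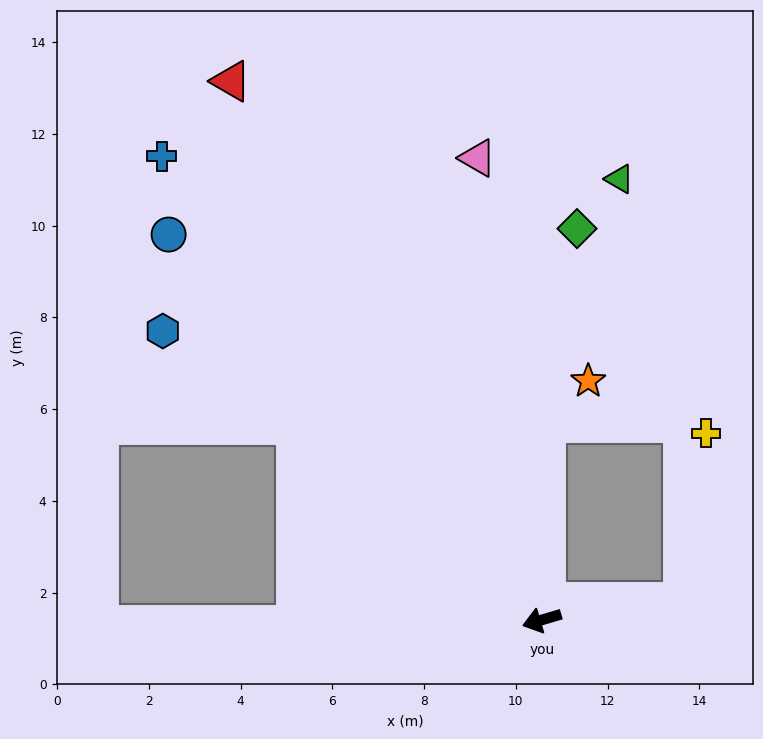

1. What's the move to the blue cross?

turn right 67°, forward 13.1 m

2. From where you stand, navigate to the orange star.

blocked — turn right 108°, forward 4.3 m, then turn right 43°, forward 1.3 m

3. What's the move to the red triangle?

turn right 77°, forward 13.6 m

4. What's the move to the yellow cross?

blocked — turn left 171°, forward 3.1 m, then turn left 75°, forward 3.7 m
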